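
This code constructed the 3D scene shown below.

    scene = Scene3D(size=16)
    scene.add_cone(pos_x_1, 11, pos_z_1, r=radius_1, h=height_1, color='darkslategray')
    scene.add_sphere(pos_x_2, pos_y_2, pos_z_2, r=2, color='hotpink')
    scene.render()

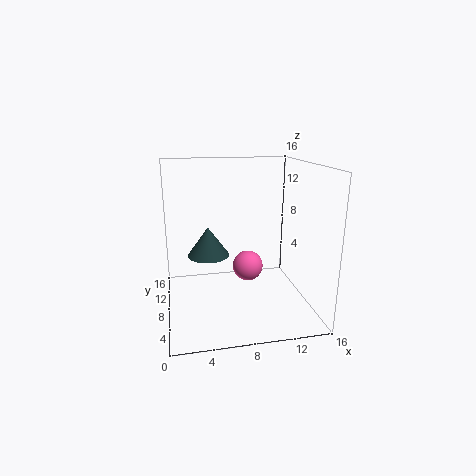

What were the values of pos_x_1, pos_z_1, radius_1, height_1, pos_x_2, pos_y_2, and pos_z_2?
pos_x_1 = 5; pos_z_1 = 5; radius_1 = 2.5; height_1 = 3.5; pos_x_2 = 10.5; pos_y_2 = 13.5; pos_z_2 = 2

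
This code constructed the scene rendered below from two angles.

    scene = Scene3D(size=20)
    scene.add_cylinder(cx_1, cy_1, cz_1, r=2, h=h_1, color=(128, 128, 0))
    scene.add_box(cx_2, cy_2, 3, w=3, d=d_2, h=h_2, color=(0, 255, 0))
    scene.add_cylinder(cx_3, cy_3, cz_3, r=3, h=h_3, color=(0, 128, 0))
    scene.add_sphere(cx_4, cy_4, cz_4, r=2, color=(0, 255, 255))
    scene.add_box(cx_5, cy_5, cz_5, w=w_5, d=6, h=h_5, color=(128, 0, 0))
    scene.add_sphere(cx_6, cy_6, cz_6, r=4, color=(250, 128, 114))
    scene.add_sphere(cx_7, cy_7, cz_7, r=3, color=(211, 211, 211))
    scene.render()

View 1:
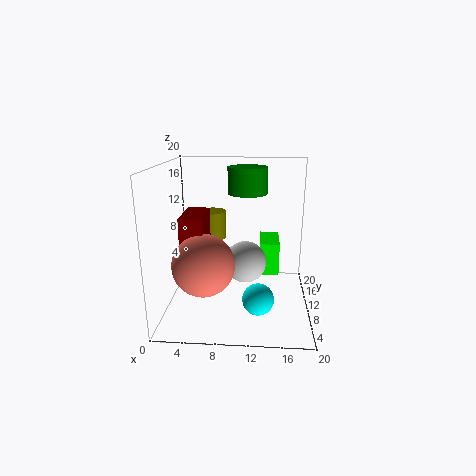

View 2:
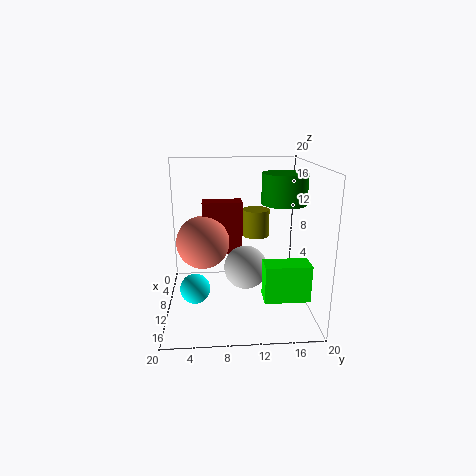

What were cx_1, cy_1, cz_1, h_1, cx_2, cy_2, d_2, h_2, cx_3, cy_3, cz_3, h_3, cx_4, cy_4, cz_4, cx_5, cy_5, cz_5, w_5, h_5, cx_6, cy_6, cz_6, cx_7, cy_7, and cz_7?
cx_1 = 6, cy_1 = 13, cz_1 = 9, h_1 = 4, cx_2 = 13, cy_2 = 13, d_2 = 6, h_2 = 5, cx_3 = 11, cy_3 = 16, cz_3 = 15, h_3 = 4, cx_4 = 13, cy_4 = 4, cz_4 = 4, cx_5 = 3, cy_5 = 5, cz_5 = 6, w_5 = 3, h_5 = 8, cx_6 = 6, cy_6 = 5, cz_6 = 8, cx_7 = 11, cy_7 = 11, cz_7 = 6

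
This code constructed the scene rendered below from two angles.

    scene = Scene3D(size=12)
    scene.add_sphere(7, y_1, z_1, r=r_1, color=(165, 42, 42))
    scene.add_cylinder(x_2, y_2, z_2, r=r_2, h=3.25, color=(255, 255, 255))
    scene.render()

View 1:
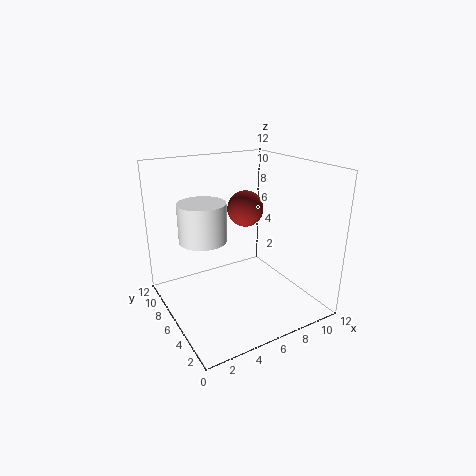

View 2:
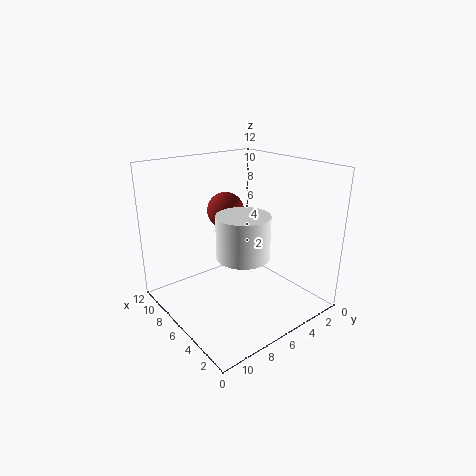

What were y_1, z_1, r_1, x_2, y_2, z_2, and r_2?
y_1 = 6.5, z_1 = 8.25, r_1 = 1.5, x_2 = 3.5, y_2 = 7.5, z_2 = 5.75, r_2 = 2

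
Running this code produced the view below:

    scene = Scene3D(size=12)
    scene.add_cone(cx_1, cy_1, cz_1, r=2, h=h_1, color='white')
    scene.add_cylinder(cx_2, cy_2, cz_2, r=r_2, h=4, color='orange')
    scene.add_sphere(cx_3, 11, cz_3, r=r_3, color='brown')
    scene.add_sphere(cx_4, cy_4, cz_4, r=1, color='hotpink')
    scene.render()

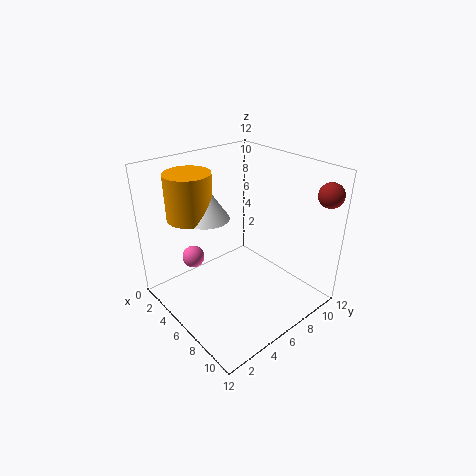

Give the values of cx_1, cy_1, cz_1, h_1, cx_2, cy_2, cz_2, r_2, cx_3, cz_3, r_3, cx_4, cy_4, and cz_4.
cx_1 = 3, cy_1 = 5, cz_1 = 7, h_1 = 3, cx_2 = 2, cy_2 = 4, cz_2 = 7, r_2 = 2, cx_3 = 11, cz_3 = 10, r_3 = 1, cx_4 = 2, cy_4 = 4, cz_4 = 3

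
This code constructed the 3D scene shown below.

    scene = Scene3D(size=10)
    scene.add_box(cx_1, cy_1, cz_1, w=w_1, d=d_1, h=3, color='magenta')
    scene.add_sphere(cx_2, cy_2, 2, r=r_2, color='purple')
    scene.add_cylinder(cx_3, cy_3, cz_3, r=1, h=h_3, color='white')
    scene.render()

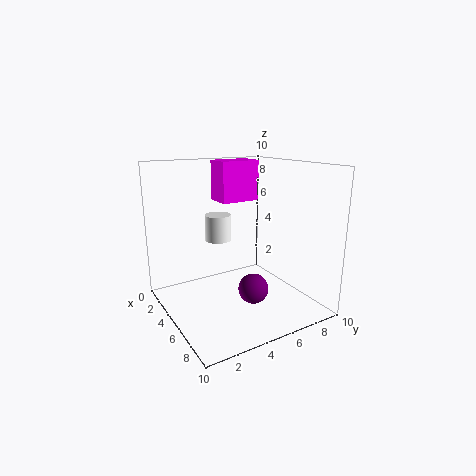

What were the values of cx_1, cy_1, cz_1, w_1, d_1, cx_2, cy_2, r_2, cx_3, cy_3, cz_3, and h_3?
cx_1 = 1
cy_1 = 5
cz_1 = 7
w_1 = 2
d_1 = 3
cx_2 = 7
cy_2 = 5
r_2 = 1
cx_3 = 2
cy_3 = 5
cz_3 = 4
h_3 = 2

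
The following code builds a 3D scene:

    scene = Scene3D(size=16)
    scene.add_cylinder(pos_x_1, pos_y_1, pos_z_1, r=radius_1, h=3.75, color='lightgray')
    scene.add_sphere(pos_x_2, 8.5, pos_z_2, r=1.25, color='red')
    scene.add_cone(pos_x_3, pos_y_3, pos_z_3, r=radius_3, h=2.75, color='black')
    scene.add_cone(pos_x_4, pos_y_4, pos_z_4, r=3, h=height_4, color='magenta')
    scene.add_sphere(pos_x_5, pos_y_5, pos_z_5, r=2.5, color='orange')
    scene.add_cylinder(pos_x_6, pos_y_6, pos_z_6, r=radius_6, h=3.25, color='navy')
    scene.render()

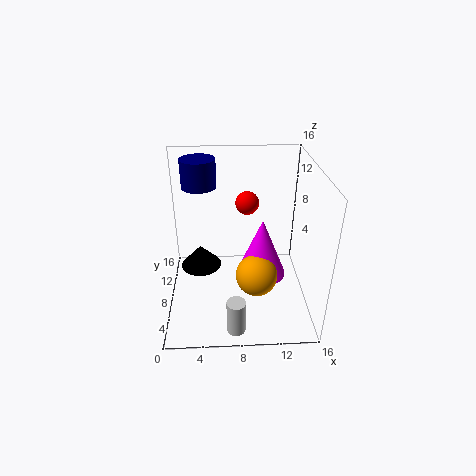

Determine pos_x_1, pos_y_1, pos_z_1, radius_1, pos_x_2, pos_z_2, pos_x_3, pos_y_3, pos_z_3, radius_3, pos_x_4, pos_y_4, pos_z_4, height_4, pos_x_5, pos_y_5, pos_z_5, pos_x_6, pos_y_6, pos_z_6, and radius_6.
pos_x_1 = 7.5; pos_y_1 = 2; pos_z_1 = 0.25; radius_1 = 1; pos_x_2 = 9; pos_z_2 = 12; pos_x_3 = 3.5; pos_y_3 = 11.25; pos_z_3 = 2.25; radius_3 = 2.5; pos_x_4 = 11; pos_y_4 = 10; pos_z_4 = 1.75; height_4 = 7.25; pos_x_5 = 10.25; pos_y_5 = 8.25; pos_z_5 = 2.5; pos_x_6 = 3.75; pos_y_6 = 12; pos_z_6 = 12.5; radius_6 = 2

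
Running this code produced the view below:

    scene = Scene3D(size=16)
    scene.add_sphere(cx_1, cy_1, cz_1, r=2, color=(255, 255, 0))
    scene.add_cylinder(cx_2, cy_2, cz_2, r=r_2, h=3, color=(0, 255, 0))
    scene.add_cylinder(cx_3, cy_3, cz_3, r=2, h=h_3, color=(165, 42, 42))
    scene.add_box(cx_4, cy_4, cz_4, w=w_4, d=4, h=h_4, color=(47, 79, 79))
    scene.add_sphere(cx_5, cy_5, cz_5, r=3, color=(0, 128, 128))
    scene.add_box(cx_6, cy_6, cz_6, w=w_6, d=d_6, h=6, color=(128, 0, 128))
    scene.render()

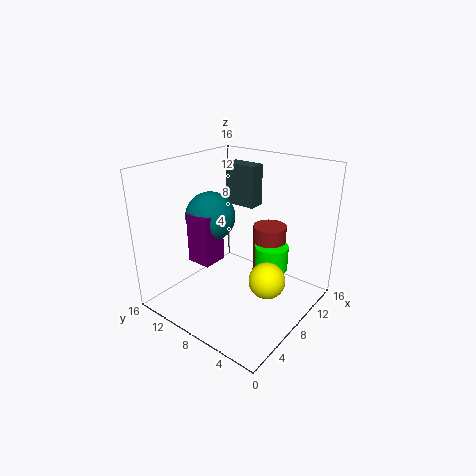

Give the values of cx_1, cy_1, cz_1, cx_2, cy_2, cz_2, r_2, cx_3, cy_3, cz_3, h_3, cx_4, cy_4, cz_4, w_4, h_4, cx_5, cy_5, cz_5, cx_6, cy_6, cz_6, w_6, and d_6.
cx_1 = 8, cy_1 = 4, cz_1 = 4, cx_2 = 12, cy_2 = 6, cz_2 = 3, r_2 = 2, cx_3 = 13, cy_3 = 7, cz_3 = 2, h_3 = 6, cx_4 = 12, cy_4 = 9, cz_4 = 10, w_4 = 2, h_4 = 5, cx_5 = 9, cy_5 = 13, cz_5 = 9, cx_6 = 6, cy_6 = 11, cz_6 = 4, w_6 = 3, d_6 = 3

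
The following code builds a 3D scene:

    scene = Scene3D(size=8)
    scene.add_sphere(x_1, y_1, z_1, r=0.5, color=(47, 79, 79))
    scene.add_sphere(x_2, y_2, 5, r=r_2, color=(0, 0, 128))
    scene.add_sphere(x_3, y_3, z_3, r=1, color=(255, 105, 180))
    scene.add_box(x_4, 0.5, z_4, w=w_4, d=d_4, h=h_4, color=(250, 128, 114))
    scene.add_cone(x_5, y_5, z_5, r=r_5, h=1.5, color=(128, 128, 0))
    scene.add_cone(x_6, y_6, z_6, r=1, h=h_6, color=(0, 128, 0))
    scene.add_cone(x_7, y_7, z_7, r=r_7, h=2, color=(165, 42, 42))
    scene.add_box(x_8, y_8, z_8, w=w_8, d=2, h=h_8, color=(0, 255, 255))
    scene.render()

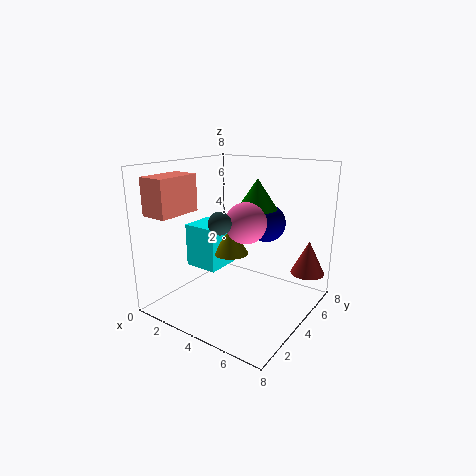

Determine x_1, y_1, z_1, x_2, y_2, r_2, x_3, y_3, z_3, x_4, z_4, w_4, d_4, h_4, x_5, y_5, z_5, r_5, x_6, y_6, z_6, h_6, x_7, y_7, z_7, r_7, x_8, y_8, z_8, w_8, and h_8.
x_1 = 5.5, y_1 = 0.5, z_1 = 6, x_2 = 5.5, y_2 = 4.5, r_2 = 1, x_3 = 5.5, y_3 = 2.5, z_3 = 5.5, x_4 = 0.5, z_4 = 5.5, w_4 = 1.5, d_4 = 2.5, h_4 = 2, x_5 = 3.5, y_5 = 4, z_5 = 3, r_5 = 1, x_6 = 5.5, y_6 = 3.5, z_6 = 6, h_6 = 1.5, x_7 = 7, y_7 = 7, z_7 = 1.5, r_7 = 1, x_8 = 1, y_8 = 3, z_8 = 2, w_8 = 2, h_8 = 2.5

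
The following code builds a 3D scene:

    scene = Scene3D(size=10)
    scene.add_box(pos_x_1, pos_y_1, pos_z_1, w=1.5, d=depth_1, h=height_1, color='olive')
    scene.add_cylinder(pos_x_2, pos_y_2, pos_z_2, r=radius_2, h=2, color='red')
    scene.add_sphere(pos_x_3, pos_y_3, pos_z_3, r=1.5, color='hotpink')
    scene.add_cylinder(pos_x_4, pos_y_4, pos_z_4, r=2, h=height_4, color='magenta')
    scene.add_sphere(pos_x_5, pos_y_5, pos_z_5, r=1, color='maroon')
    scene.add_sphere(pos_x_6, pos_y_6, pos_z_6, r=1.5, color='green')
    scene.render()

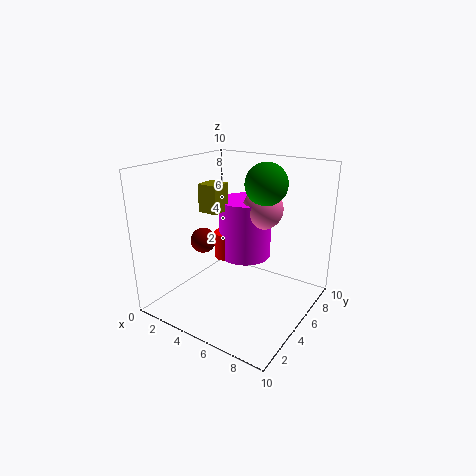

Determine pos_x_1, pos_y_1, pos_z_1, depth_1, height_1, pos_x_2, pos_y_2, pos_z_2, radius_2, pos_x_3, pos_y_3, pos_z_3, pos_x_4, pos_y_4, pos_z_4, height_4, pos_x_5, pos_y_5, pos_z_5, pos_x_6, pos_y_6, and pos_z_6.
pos_x_1 = 2; pos_y_1 = 4.5; pos_z_1 = 6.5; depth_1 = 1.5; height_1 = 2; pos_x_2 = 3; pos_y_2 = 6.5; pos_z_2 = 2.5; radius_2 = 1; pos_x_3 = 5.5; pos_y_3 = 7.5; pos_z_3 = 6.5; pos_x_4 = 4; pos_y_4 = 7.5; pos_z_4 = 2.5; height_4 = 4.5; pos_x_5 = 1; pos_y_5 = 6; pos_z_5 = 3.5; pos_x_6 = 6; pos_y_6 = 7; pos_z_6 = 8.5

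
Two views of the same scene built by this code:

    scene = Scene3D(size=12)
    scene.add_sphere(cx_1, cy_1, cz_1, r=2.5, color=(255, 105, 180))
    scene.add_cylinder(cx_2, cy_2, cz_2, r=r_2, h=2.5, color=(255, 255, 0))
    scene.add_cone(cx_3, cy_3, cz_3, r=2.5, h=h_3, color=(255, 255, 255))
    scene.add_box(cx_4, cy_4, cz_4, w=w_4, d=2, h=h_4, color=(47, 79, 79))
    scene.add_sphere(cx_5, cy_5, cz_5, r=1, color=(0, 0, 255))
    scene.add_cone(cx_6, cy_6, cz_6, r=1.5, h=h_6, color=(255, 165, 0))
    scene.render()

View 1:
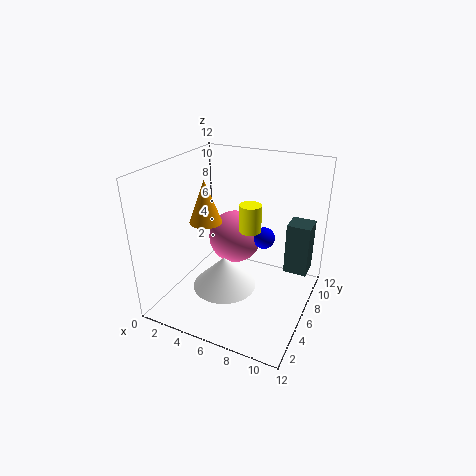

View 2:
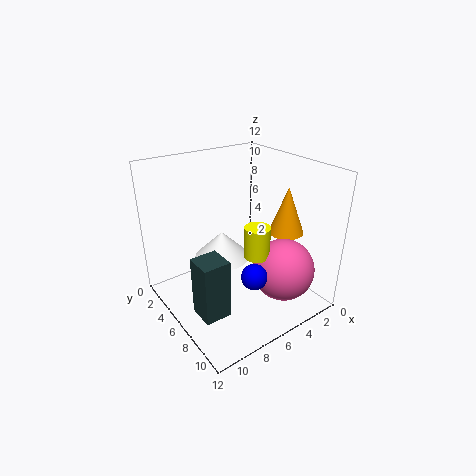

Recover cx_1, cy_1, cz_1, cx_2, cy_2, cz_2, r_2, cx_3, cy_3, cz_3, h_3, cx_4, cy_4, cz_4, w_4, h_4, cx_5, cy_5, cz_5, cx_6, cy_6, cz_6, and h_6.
cx_1 = 4; cy_1 = 9.5; cz_1 = 4; cx_2 = 6; cy_2 = 8.5; cz_2 = 5.5; r_2 = 1; cx_3 = 6; cy_3 = 3.5; cz_3 = 3; h_3 = 2.5; cx_4 = 9.5; cy_4 = 8; cz_4 = 2.5; w_4 = 2; h_4 = 4.5; cx_5 = 7; cy_5 = 9.5; cz_5 = 4.5; cx_6 = 2; cy_6 = 7.5; cz_6 = 6; h_6 = 4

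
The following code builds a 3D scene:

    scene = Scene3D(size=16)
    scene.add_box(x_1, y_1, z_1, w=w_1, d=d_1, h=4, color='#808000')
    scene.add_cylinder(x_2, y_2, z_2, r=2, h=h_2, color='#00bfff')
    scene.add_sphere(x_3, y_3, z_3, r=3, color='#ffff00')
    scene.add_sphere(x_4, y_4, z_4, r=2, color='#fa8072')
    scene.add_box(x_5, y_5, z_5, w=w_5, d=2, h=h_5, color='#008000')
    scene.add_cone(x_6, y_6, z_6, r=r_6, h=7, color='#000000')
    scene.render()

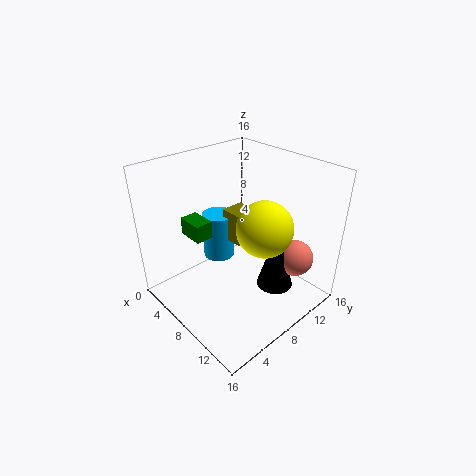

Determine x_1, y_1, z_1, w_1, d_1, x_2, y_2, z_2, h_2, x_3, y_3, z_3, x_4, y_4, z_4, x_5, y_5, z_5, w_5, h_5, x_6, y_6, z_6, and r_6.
x_1 = 3
y_1 = 10
z_1 = 5
w_1 = 3
d_1 = 3
x_2 = 2
y_2 = 10
z_2 = 2
h_2 = 6
x_3 = 11
y_3 = 9
z_3 = 10
x_4 = 13
y_4 = 12
z_4 = 6
x_5 = 3
y_5 = 4
z_5 = 8
w_5 = 3
h_5 = 2
x_6 = 12
y_6 = 10
z_6 = 3
r_6 = 2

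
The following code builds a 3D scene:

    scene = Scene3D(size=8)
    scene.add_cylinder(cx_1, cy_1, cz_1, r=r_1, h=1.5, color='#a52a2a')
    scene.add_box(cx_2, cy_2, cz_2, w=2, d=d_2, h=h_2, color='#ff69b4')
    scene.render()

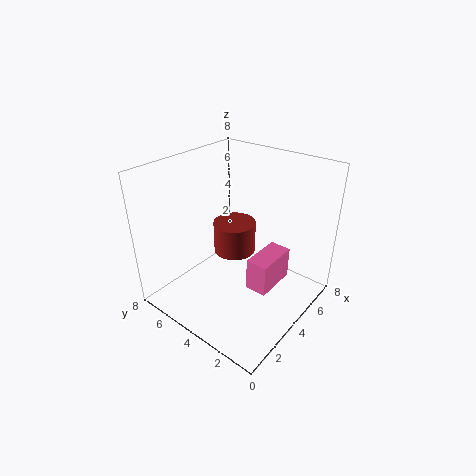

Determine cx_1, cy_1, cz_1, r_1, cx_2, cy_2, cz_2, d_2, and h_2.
cx_1 = 2.5; cy_1 = 3; cz_1 = 4.5; r_1 = 1; cx_2 = 1.5; cy_2 = 0.5; cz_2 = 3.5; d_2 = 1; h_2 = 1.5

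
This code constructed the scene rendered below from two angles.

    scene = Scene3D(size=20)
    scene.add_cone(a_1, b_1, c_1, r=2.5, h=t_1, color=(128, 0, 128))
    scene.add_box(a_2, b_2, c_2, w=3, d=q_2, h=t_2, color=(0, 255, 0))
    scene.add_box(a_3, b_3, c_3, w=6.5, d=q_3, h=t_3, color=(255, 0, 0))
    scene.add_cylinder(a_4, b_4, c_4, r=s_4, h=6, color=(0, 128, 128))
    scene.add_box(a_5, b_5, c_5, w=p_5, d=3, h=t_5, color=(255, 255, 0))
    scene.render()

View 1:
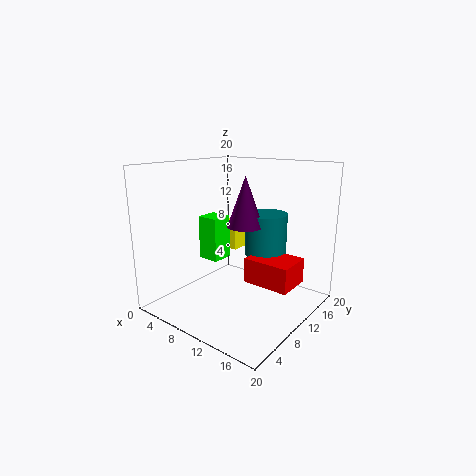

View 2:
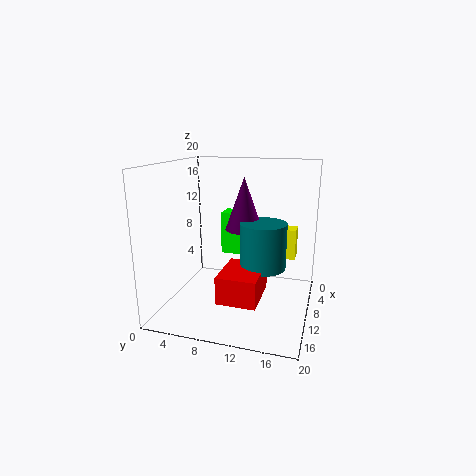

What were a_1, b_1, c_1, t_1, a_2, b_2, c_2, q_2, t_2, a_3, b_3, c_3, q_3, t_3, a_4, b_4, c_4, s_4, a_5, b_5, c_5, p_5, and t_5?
a_1 = 10.5, b_1 = 11, c_1 = 11.5, t_1 = 7, a_2 = 5.5, b_2 = 7, c_2 = 7, q_2 = 3, t_2 = 6, a_3 = 11.5, b_3 = 9.5, c_3 = 4, q_3 = 5, t_3 = 3.5, a_4 = 12, b_4 = 14, c_4 = 7, s_4 = 3, a_5 = 3.5, b_5 = 14.5, c_5 = 6, p_5 = 2.5, t_5 = 4.5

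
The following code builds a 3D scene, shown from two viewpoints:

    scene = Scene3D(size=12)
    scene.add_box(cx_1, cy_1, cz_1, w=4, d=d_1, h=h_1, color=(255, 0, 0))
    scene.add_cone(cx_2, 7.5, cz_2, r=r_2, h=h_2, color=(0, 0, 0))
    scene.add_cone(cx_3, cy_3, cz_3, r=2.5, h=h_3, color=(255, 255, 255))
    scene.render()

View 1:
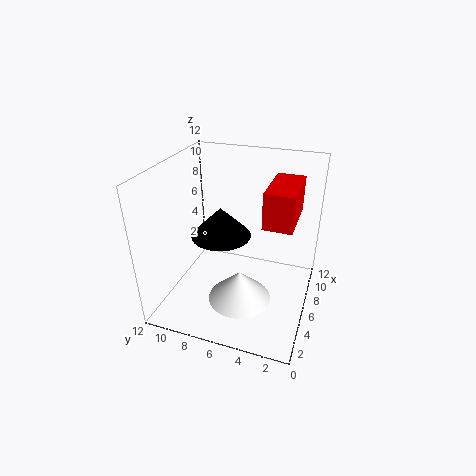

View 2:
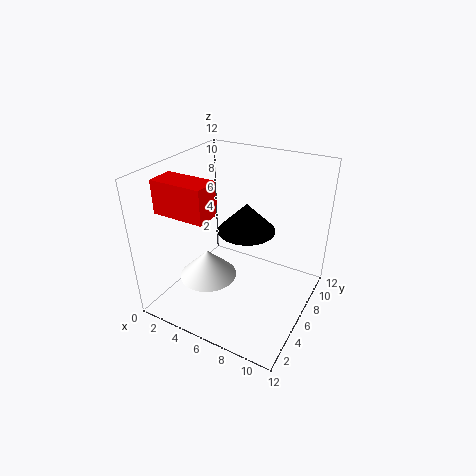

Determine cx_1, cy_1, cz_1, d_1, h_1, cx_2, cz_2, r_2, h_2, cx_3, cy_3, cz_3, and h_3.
cx_1 = 2; cy_1 = 1; cz_1 = 9.5; d_1 = 2; h_1 = 2.5; cx_2 = 6; cz_2 = 6; r_2 = 2.5; h_2 = 2.5; cx_3 = 3.5; cy_3 = 5; cz_3 = 2; h_3 = 2.5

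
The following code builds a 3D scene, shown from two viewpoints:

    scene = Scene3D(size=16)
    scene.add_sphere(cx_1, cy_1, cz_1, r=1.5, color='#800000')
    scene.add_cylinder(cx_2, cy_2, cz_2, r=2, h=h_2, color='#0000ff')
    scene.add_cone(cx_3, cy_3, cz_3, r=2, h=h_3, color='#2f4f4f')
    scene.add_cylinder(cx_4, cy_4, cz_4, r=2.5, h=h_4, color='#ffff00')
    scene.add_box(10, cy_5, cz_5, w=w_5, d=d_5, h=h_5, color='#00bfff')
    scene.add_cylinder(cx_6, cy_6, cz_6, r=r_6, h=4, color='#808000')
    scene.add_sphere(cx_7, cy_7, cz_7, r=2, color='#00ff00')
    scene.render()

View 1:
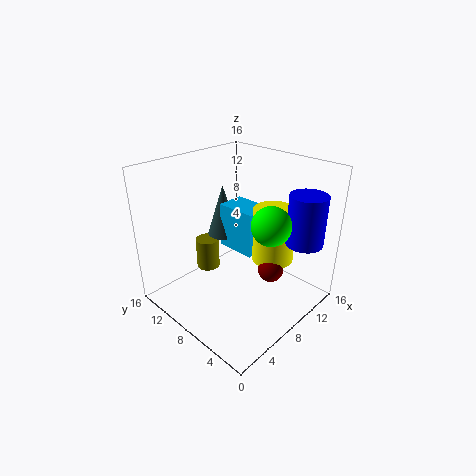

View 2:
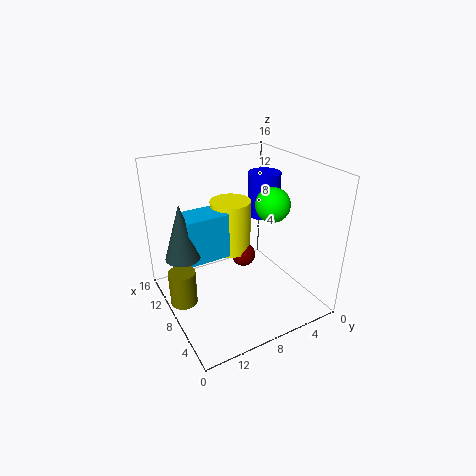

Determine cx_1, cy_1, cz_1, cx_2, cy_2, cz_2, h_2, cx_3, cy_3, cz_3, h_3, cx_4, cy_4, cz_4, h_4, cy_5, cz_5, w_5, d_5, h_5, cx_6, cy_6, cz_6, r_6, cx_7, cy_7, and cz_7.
cx_1 = 11; cy_1 = 5.5; cz_1 = 3.5; cx_2 = 12; cy_2 = 2; cz_2 = 8; h_2 = 5.5; cx_3 = 11; cy_3 = 13.5; cz_3 = 5.5; h_3 = 6.5; cx_4 = 12.5; cy_4 = 6.5; cz_4 = 4; h_4 = 6.5; cy_5 = 8; cz_5 = 4.5; w_5 = 3.5; d_5 = 5; h_5 = 5.5; cx_6 = 9; cy_6 = 14.5; cz_6 = 1; r_6 = 1.5; cx_7 = 8; cy_7 = 3.5; cz_7 = 11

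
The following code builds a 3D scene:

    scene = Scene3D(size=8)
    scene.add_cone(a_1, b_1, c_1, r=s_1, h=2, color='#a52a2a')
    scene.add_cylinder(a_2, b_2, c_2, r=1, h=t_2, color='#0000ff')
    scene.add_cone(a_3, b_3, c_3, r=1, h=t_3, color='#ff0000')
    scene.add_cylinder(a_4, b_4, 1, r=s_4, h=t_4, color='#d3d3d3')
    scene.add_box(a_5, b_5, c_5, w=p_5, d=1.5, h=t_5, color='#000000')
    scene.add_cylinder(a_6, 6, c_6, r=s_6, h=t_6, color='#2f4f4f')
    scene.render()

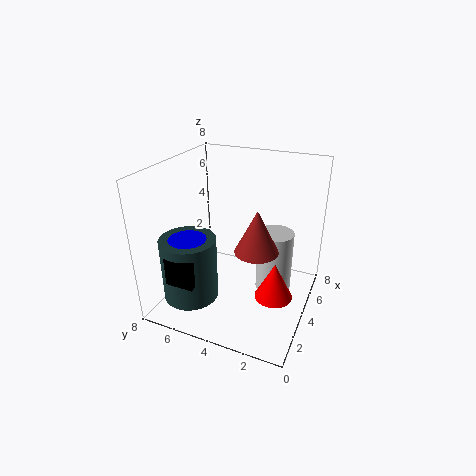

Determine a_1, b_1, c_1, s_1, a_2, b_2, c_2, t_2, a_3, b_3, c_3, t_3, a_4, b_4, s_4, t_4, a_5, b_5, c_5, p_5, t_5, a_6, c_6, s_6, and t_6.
a_1 = 1.5
b_1 = 2
c_1 = 5
s_1 = 1
a_2 = 2
b_2 = 6
c_2 = 3
t_2 = 1.5
a_3 = 3
b_3 = 1.5
c_3 = 1.5
t_3 = 2
a_4 = 4.5
b_4 = 2
s_4 = 1
t_4 = 3.5
a_5 = 0.5
b_5 = 5
c_5 = 2.5
p_5 = 1
t_5 = 1.5
a_6 = 2
c_6 = 1
s_6 = 1.5
t_6 = 3.5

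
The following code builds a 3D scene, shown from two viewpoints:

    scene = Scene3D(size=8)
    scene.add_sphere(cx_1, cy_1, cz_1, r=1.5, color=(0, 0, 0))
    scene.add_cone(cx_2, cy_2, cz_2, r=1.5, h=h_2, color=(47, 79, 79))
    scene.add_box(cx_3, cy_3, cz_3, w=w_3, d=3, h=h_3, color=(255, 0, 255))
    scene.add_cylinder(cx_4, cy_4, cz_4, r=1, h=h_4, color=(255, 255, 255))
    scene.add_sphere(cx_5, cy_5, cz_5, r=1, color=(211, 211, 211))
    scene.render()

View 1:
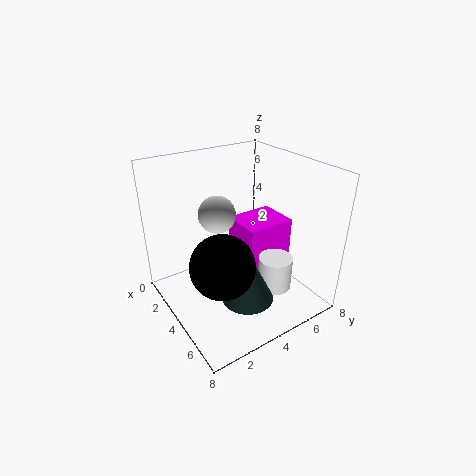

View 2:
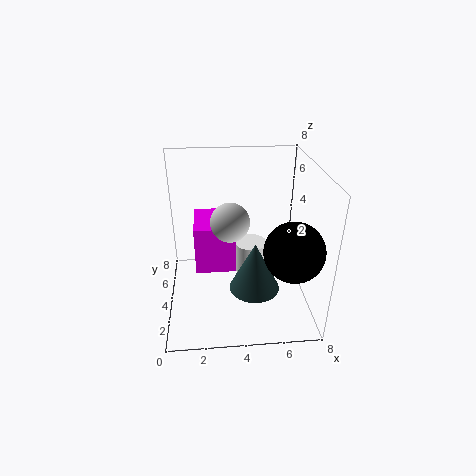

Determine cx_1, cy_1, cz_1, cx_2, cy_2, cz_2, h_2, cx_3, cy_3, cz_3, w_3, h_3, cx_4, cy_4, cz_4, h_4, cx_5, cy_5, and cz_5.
cx_1 = 6.5, cy_1 = 1.5, cz_1 = 4.5, cx_2 = 5, cy_2 = 4, cz_2 = 0.5, h_2 = 3, cx_3 = 1.5, cy_3 = 5, cz_3 = 1, w_3 = 2.5, h_3 = 3, cx_4 = 5, cy_4 = 6, cz_4 = 0.5, h_4 = 2, cx_5 = 3.5, cy_5 = 3, cz_5 = 5.5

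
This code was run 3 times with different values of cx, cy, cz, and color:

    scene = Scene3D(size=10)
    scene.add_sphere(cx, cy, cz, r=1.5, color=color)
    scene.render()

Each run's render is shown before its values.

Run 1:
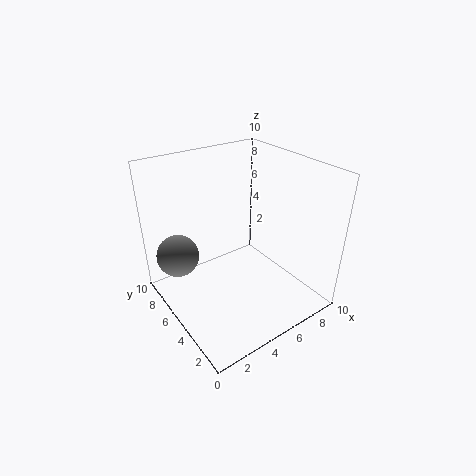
cx = 1.5; cy = 7.5; cz = 3.5; color = 'gray'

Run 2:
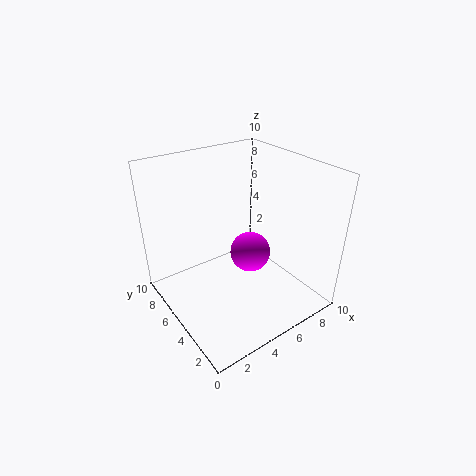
cx = 6.5; cy = 5.5; cz = 3; color = 'magenta'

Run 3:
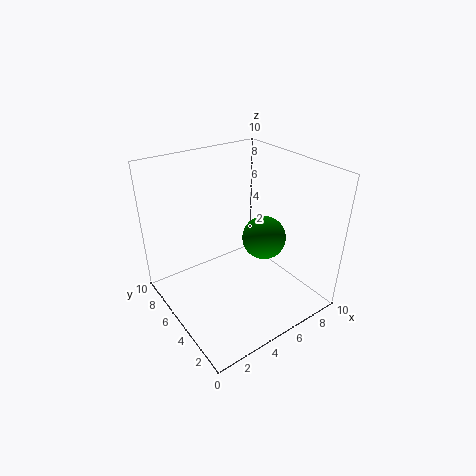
cx = 6.5; cy = 4; cz = 5; color = 'green'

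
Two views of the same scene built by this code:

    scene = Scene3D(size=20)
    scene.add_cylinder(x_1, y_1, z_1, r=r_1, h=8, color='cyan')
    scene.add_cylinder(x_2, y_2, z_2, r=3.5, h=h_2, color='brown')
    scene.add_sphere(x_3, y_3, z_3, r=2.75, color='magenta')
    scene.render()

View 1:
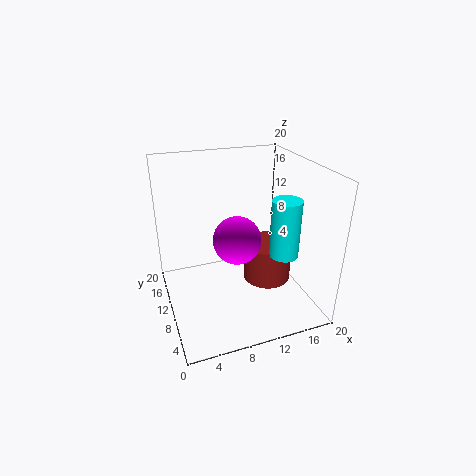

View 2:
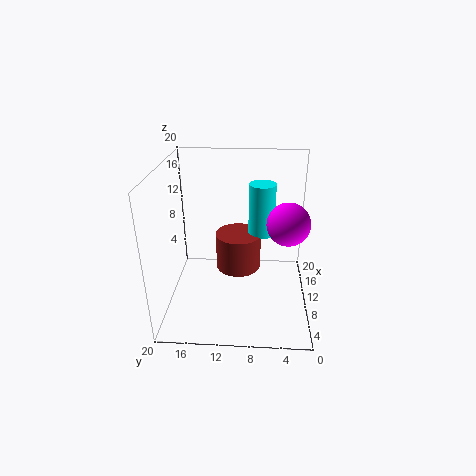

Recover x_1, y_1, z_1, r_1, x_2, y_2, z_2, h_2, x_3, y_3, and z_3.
x_1 = 15.5; y_1 = 6.75; z_1 = 8; r_1 = 2; x_2 = 14.75; y_2 = 10.25; z_2 = 2.5; h_2 = 5.75; x_3 = 7.5; y_3 = 3.5; z_3 = 13.5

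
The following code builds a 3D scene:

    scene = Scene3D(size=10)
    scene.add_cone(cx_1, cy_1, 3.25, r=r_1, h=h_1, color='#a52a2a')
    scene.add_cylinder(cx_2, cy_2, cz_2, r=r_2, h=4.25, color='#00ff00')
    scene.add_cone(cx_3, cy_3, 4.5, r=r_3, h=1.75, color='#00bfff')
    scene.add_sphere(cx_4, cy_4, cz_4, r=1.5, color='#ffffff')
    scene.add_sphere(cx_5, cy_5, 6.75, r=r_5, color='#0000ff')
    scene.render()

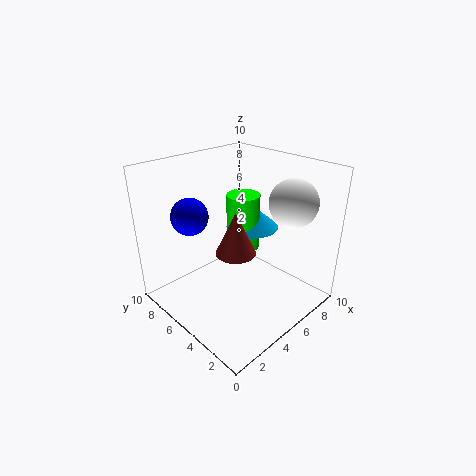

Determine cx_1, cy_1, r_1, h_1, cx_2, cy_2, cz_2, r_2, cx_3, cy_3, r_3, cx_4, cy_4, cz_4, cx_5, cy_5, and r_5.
cx_1 = 5.5; cy_1 = 5.75; r_1 = 1.5; h_1 = 3.25; cx_2 = 7; cy_2 = 6.5; cz_2 = 3; r_2 = 1.25; cx_3 = 7.75; cy_3 = 6.25; r_3 = 2; cx_4 = 6.25; cy_4 = 1.5; cz_4 = 8.25; cx_5 = 2.5; cy_5 = 7; r_5 = 1.25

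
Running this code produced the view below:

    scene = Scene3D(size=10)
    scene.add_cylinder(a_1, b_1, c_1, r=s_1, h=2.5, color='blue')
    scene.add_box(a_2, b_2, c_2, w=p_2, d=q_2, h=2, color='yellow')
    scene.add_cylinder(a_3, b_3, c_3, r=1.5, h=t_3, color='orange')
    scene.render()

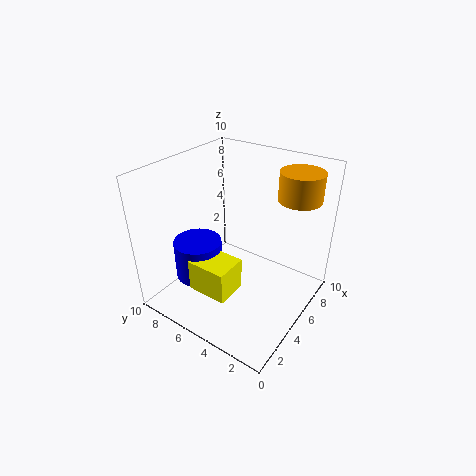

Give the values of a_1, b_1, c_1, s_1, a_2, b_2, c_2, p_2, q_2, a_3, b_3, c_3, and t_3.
a_1 = 2
b_1 = 6
c_1 = 3.5
s_1 = 1.5
a_2 = 0.5
b_2 = 3
c_2 = 3.5
p_2 = 2
q_2 = 2.5
a_3 = 8
b_3 = 2
c_3 = 7.5
t_3 = 2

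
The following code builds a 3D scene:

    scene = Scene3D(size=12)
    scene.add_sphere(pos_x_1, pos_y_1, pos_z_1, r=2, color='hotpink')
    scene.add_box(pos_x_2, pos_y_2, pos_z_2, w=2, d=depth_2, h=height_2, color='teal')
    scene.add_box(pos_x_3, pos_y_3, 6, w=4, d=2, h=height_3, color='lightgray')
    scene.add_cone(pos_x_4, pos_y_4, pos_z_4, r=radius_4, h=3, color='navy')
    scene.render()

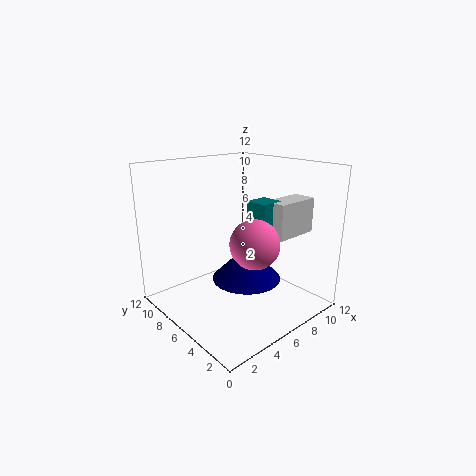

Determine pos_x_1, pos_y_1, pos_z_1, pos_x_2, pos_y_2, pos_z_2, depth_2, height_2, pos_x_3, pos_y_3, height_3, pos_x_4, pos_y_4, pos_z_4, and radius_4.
pos_x_1 = 6; pos_y_1 = 4; pos_z_1 = 6; pos_x_2 = 7; pos_y_2 = 4; pos_z_2 = 7; depth_2 = 2; height_2 = 2; pos_x_3 = 8; pos_y_3 = 3; height_3 = 3; pos_x_4 = 7; pos_y_4 = 6; pos_z_4 = 2; radius_4 = 3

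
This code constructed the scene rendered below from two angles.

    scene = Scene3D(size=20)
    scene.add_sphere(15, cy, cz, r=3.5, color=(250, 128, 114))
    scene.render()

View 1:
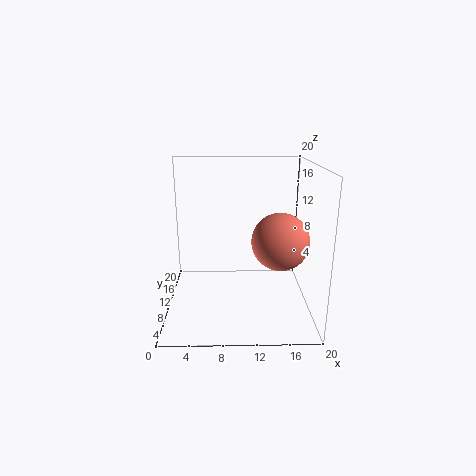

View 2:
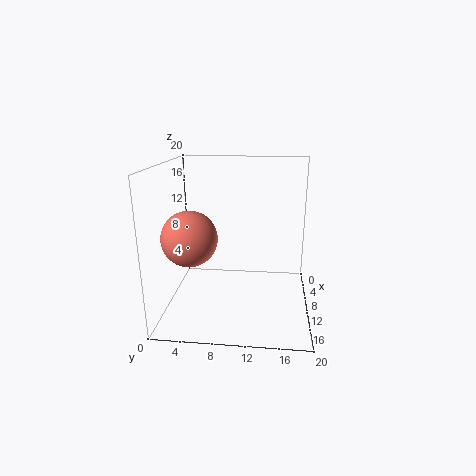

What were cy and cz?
cy = 4.5, cz = 11.5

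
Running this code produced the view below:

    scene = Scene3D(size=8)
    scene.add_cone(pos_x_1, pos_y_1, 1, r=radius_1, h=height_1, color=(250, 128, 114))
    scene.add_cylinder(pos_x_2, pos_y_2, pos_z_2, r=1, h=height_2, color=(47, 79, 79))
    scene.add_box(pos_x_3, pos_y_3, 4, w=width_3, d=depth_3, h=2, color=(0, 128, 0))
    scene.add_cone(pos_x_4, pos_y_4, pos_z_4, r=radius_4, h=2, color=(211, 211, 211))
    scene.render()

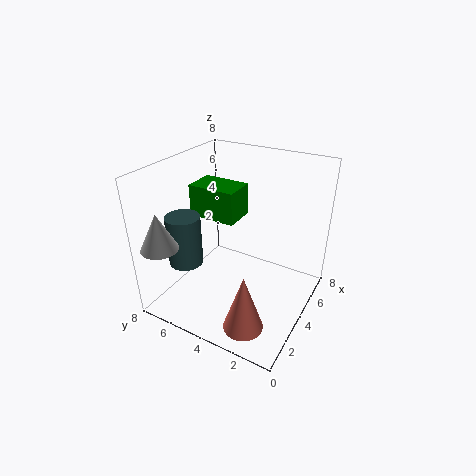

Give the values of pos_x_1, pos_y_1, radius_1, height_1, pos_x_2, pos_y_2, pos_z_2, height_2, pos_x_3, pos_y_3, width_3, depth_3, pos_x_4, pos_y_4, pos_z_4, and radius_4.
pos_x_1 = 1; pos_y_1 = 2; radius_1 = 1; height_1 = 3; pos_x_2 = 3; pos_y_2 = 7; pos_z_2 = 2; height_2 = 3; pos_x_3 = 5; pos_y_3 = 5; width_3 = 2; depth_3 = 3; pos_x_4 = 1; pos_y_4 = 7; pos_z_4 = 4; radius_4 = 1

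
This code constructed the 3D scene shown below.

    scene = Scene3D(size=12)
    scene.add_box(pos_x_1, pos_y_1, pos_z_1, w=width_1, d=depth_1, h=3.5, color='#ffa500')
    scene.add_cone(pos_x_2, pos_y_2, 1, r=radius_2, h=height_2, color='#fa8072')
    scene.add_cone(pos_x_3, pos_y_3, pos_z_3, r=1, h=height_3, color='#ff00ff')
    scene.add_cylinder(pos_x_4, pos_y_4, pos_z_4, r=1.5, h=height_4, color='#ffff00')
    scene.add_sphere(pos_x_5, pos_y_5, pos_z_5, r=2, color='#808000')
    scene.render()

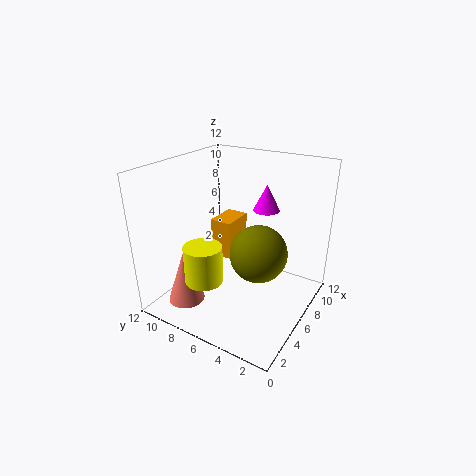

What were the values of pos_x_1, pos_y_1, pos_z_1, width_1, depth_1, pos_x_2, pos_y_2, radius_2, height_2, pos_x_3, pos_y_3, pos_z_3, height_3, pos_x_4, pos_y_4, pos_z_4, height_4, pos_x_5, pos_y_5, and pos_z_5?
pos_x_1 = 7; pos_y_1 = 7.5; pos_z_1 = 3; width_1 = 3; depth_1 = 2; pos_x_2 = 2.5; pos_y_2 = 9; radius_2 = 1.5; height_2 = 4.5; pos_x_3 = 6; pos_y_3 = 3.5; pos_z_3 = 9; height_3 = 2; pos_x_4 = 2.5; pos_y_4 = 7; pos_z_4 = 3.5; height_4 = 3; pos_x_5 = 3; pos_y_5 = 2.5; pos_z_5 = 7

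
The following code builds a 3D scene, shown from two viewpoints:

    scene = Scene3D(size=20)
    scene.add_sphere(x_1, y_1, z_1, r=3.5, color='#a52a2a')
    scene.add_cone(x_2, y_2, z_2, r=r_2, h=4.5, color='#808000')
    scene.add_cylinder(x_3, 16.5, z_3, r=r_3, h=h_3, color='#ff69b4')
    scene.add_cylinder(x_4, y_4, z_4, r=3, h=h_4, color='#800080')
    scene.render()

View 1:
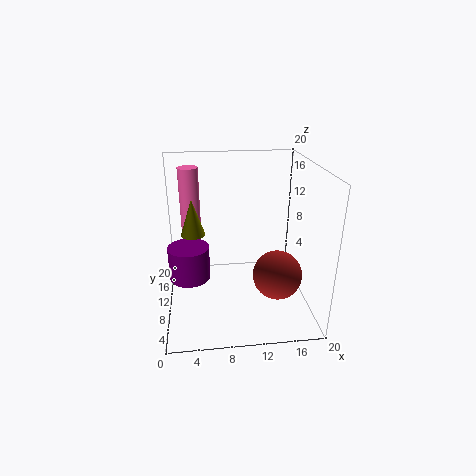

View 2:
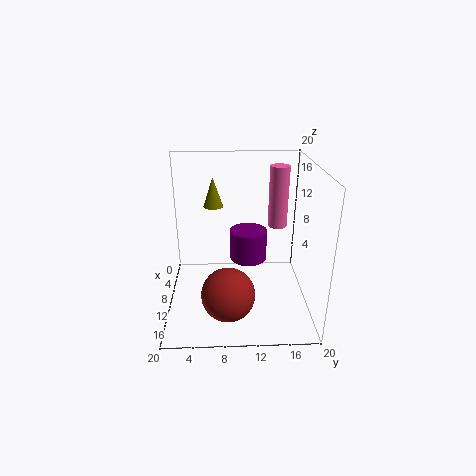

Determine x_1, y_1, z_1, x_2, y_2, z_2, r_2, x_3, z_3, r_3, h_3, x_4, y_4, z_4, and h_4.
x_1 = 15.5, y_1 = 8.5, z_1 = 4.5, x_2 = 4, y_2 = 6.5, z_2 = 12.5, r_2 = 1.5, x_3 = 3.5, z_3 = 9, r_3 = 1.5, h_3 = 9.5, x_4 = 3, y_4 = 12, z_4 = 3, h_4 = 5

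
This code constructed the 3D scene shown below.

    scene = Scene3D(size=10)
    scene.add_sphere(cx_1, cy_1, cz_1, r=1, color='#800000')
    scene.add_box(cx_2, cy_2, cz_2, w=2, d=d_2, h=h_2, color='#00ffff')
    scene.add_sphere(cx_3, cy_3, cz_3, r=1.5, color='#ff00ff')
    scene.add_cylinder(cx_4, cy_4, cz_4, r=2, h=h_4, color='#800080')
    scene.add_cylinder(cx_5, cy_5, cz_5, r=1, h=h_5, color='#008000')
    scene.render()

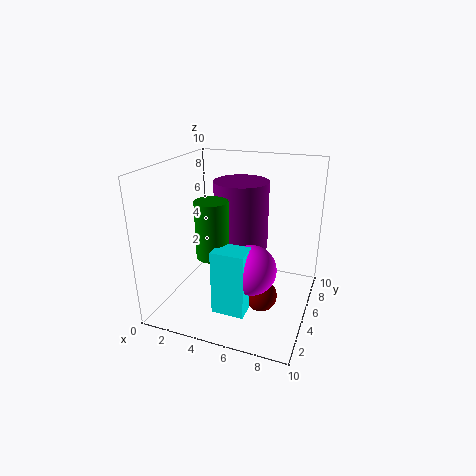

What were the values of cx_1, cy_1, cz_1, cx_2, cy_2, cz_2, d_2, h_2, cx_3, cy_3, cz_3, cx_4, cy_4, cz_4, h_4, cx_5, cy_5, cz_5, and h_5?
cx_1 = 7.5
cy_1 = 2.5
cz_1 = 2.5
cx_2 = 5
cy_2 = 0.5
cz_2 = 2
d_2 = 1.5
h_2 = 4
cx_3 = 7
cy_3 = 2
cz_3 = 4.5
cx_4 = 4.5
cy_4 = 7
cz_4 = 3.5
h_4 = 5
cx_5 = 4.5
cy_5 = 2
cz_5 = 5
h_5 = 3.5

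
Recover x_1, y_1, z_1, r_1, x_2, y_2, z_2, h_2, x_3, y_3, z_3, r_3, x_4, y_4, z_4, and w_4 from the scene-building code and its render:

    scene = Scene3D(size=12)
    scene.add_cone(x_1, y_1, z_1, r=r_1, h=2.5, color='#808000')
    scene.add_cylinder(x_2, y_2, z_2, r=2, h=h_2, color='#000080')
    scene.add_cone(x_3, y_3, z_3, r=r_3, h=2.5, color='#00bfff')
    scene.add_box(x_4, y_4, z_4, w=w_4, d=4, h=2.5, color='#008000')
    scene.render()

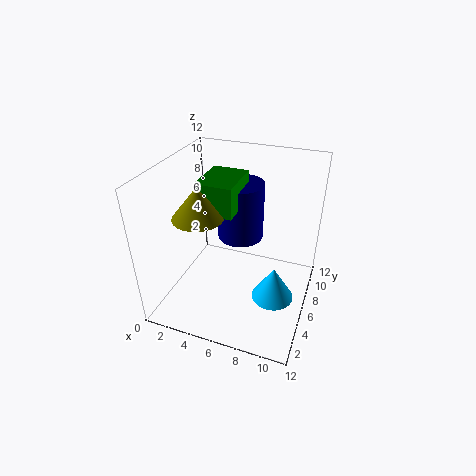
x_1 = 3.5, y_1 = 4, z_1 = 8.5, r_1 = 2, x_2 = 5.5, y_2 = 8, z_2 = 5, h_2 = 5, x_3 = 10, y_3 = 2.5, z_3 = 4, r_3 = 1.5, x_4 = 3, y_4 = 4.5, z_4 = 8.5, w_4 = 3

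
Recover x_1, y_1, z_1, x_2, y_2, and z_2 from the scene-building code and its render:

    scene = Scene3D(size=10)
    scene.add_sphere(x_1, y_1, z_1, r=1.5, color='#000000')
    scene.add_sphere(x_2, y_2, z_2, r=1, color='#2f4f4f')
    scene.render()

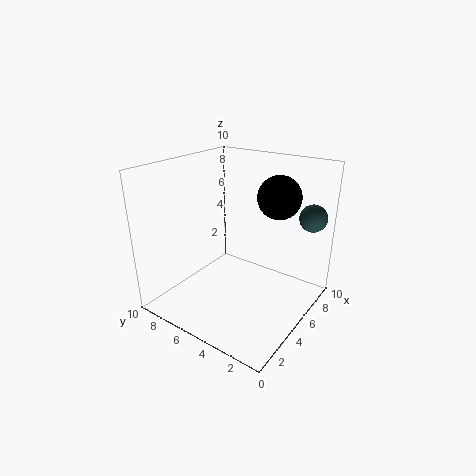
x_1 = 7
y_1 = 3
z_1 = 7.75
x_2 = 9
y_2 = 1.25
z_2 = 6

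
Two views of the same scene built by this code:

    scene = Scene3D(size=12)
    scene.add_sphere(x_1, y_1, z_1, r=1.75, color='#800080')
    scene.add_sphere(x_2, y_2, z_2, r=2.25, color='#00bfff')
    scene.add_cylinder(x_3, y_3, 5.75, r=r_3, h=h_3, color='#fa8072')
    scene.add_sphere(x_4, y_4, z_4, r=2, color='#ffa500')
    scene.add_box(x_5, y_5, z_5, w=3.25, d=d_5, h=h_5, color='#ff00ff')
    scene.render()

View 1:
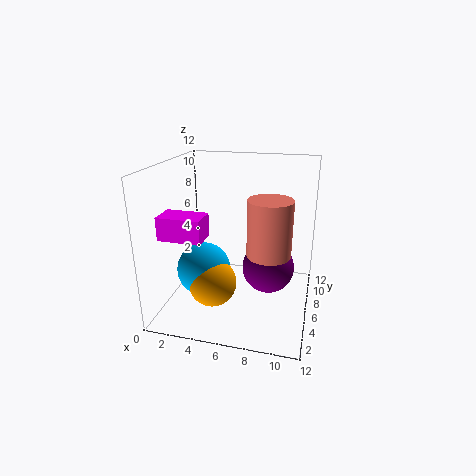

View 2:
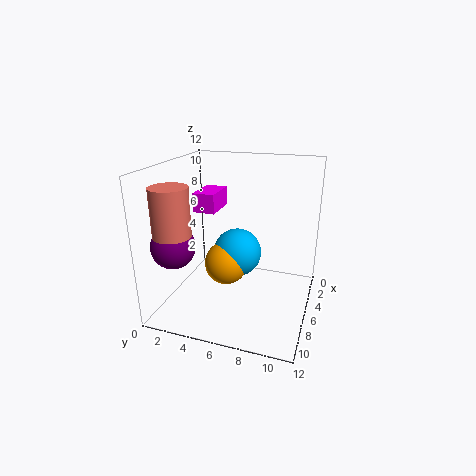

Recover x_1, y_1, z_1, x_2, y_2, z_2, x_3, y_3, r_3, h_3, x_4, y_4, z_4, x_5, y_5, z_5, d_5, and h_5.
x_1 = 9.25; y_1 = 1.75; z_1 = 6; x_2 = 3.25; y_2 = 5; z_2 = 3.25; x_3 = 9.25; y_3 = 1.75; r_3 = 1.5; h_3 = 5; x_4 = 4.25; y_4 = 4.25; z_4 = 2.5; x_5 = 1.25; y_5 = 1.25; z_5 = 7.25; d_5 = 2; h_5 = 1.75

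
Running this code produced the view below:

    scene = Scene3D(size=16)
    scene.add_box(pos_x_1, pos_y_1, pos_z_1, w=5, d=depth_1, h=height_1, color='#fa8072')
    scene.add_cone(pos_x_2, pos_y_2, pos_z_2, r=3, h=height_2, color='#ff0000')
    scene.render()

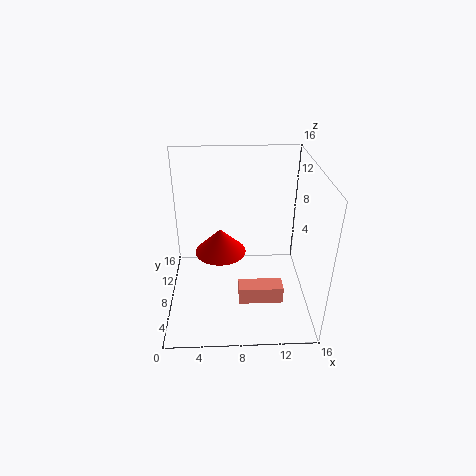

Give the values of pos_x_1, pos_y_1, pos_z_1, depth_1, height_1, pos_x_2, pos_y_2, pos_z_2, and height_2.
pos_x_1 = 8, pos_y_1 = 5, pos_z_1 = 1, depth_1 = 2, height_1 = 2, pos_x_2 = 6, pos_y_2 = 10, pos_z_2 = 5, height_2 = 3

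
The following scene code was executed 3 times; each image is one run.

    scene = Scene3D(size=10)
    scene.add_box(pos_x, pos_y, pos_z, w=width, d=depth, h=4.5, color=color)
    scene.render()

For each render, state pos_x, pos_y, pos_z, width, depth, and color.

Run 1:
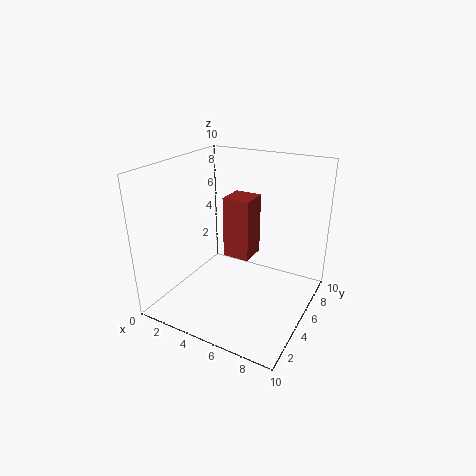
pos_x = 3.5; pos_y = 5.5; pos_z = 3; width = 2; depth = 2; color = 'brown'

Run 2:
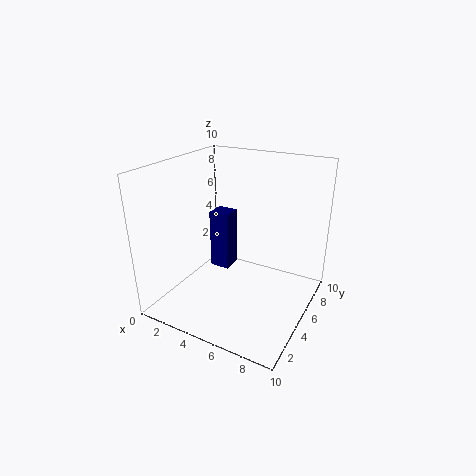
pos_x = 2; pos_y = 6; pos_z = 1.5; width = 1.5; depth = 1.5; color = 'navy'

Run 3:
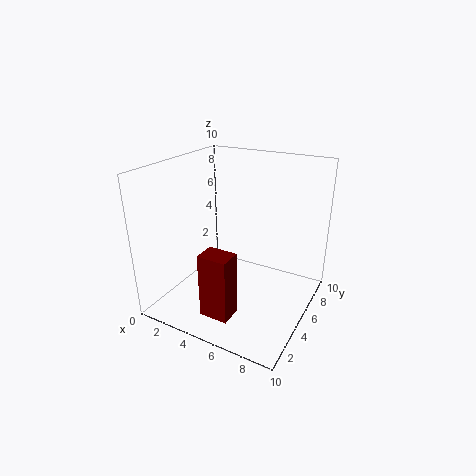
pos_x = 4; pos_y = 1.5; pos_z = 0.5; width = 2; depth = 1.5; color = 'maroon'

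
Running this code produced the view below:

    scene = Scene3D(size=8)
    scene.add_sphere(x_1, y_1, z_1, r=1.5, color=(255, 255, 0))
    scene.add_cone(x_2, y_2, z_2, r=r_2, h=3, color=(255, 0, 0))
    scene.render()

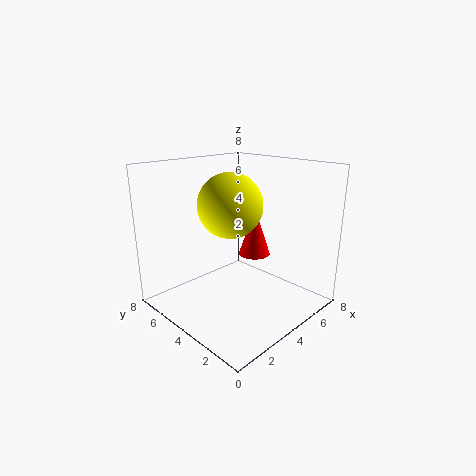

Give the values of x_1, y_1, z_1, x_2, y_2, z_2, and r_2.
x_1 = 2, y_1 = 2.5, z_1 = 6.5, x_2 = 6.5, y_2 = 5, z_2 = 2, r_2 = 1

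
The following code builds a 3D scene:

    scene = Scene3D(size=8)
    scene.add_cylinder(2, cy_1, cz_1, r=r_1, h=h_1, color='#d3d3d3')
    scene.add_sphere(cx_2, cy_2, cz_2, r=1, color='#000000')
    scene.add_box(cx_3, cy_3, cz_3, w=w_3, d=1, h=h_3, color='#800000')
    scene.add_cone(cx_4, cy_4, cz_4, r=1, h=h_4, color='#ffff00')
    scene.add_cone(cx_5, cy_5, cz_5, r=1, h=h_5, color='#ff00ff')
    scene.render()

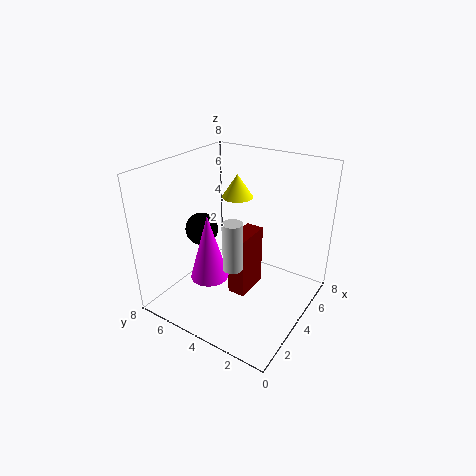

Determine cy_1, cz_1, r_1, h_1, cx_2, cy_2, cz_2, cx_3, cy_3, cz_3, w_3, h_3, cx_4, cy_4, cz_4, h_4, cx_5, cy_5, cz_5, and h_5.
cy_1 = 3; cz_1 = 3.5; r_1 = 0.5; h_1 = 2.5; cx_2 = 4.5; cy_2 = 7; cz_2 = 3.5; cx_3 = 3; cy_3 = 3; cz_3 = 1; w_3 = 2; h_3 = 3.5; cx_4 = 7; cy_4 = 6; cz_4 = 5; h_4 = 1.5; cx_5 = 2; cy_5 = 4.5; cz_5 = 2.5; h_5 = 3.5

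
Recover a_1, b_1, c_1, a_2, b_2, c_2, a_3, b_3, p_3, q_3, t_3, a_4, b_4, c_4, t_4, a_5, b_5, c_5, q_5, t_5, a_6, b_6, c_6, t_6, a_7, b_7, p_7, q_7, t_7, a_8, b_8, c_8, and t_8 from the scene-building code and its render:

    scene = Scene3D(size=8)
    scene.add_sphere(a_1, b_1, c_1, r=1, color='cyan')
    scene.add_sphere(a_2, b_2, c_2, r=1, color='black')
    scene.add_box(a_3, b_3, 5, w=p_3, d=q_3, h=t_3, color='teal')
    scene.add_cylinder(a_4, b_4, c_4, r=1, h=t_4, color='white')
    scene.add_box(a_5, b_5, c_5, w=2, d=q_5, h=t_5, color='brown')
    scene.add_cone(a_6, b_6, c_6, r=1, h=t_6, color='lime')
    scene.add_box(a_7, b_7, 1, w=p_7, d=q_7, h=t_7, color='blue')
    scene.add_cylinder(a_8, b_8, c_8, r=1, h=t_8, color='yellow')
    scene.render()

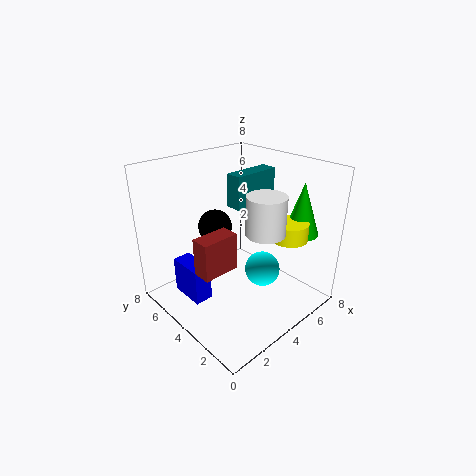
a_1 = 5
b_1 = 3
c_1 = 2
a_2 = 4
b_2 = 6
c_2 = 4
a_3 = 5
b_3 = 5
p_3 = 3
q_3 = 1
t_3 = 2
a_4 = 4
b_4 = 2
c_4 = 5
t_4 = 2
a_5 = 1
b_5 = 3
c_5 = 3
q_5 = 1
t_5 = 2
a_6 = 7
b_6 = 2
c_6 = 4
t_6 = 3
a_7 = 1
b_7 = 4
p_7 = 1
q_7 = 2
t_7 = 2
a_8 = 6
b_8 = 2
c_8 = 4
t_8 = 1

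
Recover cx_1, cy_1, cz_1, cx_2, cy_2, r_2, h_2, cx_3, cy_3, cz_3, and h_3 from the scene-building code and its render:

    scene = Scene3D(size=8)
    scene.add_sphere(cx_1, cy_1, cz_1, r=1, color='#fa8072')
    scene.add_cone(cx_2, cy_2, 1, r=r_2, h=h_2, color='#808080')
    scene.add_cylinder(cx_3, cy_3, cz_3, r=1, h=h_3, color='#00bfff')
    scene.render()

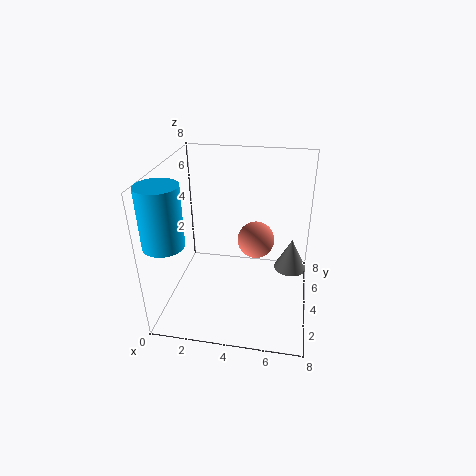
cx_1 = 5, cy_1 = 4, cz_1 = 4, cx_2 = 7, cy_2 = 6, r_2 = 1, h_2 = 2, cx_3 = 1, cy_3 = 1, cz_3 = 5, h_3 = 3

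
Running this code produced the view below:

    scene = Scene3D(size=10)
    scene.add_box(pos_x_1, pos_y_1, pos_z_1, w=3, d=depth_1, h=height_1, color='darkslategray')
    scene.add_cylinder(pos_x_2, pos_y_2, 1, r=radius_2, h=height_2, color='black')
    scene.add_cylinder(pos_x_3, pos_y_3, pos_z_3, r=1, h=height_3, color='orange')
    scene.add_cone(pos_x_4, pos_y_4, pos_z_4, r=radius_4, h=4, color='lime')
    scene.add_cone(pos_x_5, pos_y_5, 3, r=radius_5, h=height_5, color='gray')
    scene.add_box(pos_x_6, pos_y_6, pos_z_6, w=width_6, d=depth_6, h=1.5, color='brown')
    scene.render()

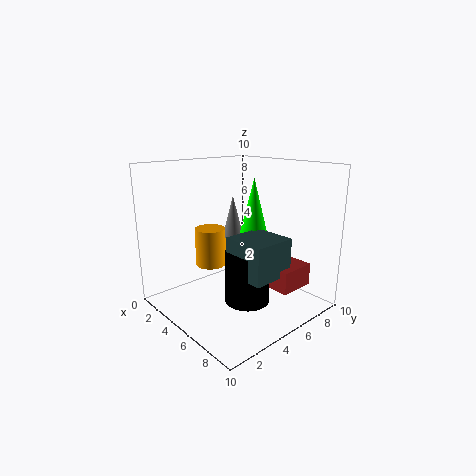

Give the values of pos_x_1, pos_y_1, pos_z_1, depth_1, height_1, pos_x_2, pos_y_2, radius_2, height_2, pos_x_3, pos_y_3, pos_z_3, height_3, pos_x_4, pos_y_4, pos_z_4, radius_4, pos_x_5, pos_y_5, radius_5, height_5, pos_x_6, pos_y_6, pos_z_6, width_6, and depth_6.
pos_x_1 = 5.5; pos_y_1 = 3.5; pos_z_1 = 3; depth_1 = 3; height_1 = 2.5; pos_x_2 = 6.5; pos_y_2 = 4.5; radius_2 = 1.5; height_2 = 3.5; pos_x_3 = 4.5; pos_y_3 = 3; pos_z_3 = 3.5; height_3 = 2.5; pos_x_4 = 5; pos_y_4 = 6.5; pos_z_4 = 5; radius_4 = 1; pos_x_5 = 1; pos_y_5 = 8; radius_5 = 1; height_5 = 4; pos_x_6 = 7; pos_y_6 = 5.5; pos_z_6 = 2; width_6 = 2; depth_6 = 2.5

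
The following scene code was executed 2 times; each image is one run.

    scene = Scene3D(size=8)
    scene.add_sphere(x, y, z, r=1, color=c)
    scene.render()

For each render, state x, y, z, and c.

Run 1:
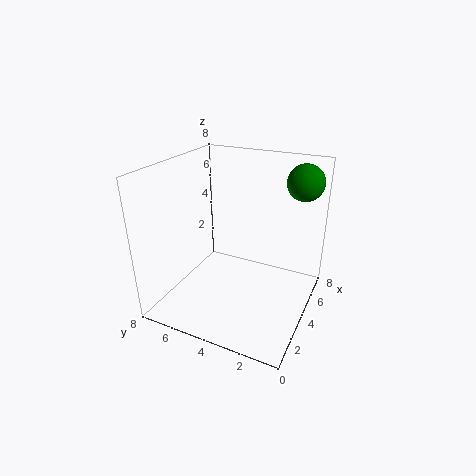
x = 6; y = 1; z = 7; c = 'green'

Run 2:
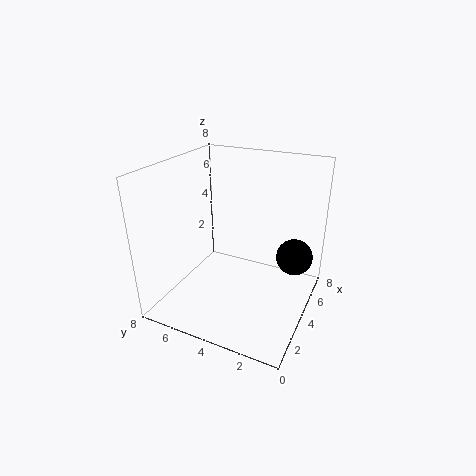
x = 5; y = 1; z = 3; c = 'black'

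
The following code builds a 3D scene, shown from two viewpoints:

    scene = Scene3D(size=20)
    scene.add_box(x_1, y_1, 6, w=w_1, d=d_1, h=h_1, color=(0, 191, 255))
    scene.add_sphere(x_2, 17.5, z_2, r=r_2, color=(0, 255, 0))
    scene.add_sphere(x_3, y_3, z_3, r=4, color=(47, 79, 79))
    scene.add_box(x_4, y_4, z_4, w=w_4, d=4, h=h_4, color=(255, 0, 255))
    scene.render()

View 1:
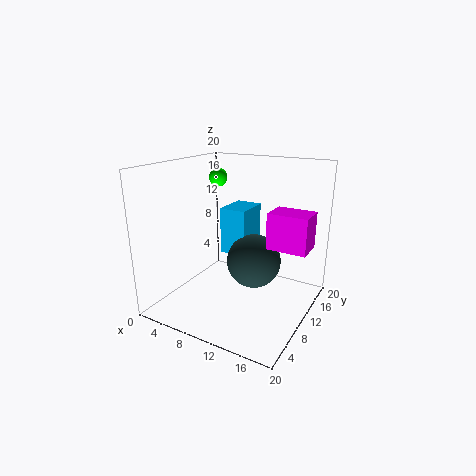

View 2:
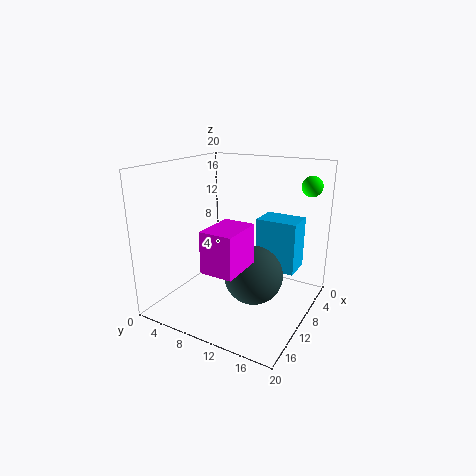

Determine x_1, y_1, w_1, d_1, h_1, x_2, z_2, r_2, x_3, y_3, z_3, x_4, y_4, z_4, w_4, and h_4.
x_1 = 5.5, y_1 = 12.5, w_1 = 4, d_1 = 5.5, h_1 = 7, x_2 = 2, z_2 = 16.5, r_2 = 1.5, x_3 = 11, y_3 = 13, z_3 = 5.5, x_4 = 14, y_4 = 10.5, z_4 = 9, w_4 = 5.5, h_4 = 5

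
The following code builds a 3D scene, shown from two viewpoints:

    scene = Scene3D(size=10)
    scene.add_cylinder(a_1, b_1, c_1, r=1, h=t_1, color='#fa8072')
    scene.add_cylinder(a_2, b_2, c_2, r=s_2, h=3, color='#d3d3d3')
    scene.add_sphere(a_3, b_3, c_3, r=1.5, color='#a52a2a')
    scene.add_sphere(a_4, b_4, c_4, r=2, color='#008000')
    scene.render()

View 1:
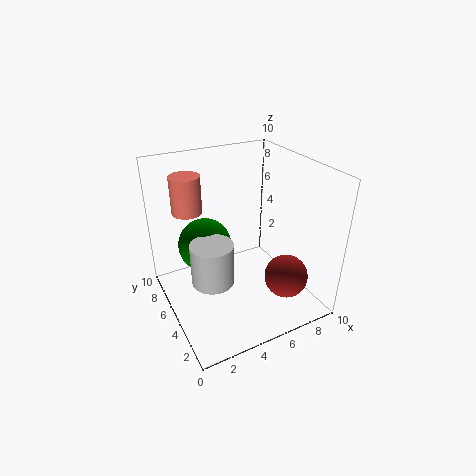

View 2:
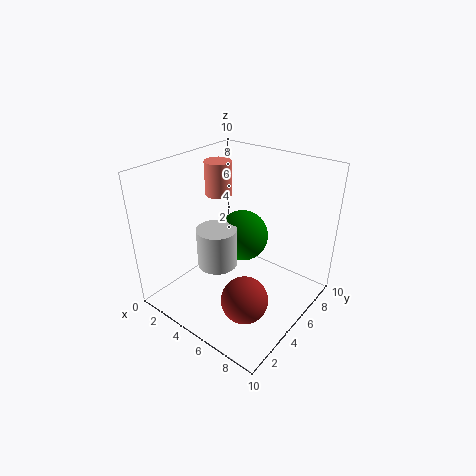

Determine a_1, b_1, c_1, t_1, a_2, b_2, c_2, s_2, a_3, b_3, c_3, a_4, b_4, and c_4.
a_1 = 2; b_1 = 6.5; c_1 = 7; t_1 = 2.5; a_2 = 3; b_2 = 5; c_2 = 2; s_2 = 1.5; a_3 = 7.5; b_3 = 2.5; c_3 = 2.5; a_4 = 3.5; b_4 = 7.5; c_4 = 3.5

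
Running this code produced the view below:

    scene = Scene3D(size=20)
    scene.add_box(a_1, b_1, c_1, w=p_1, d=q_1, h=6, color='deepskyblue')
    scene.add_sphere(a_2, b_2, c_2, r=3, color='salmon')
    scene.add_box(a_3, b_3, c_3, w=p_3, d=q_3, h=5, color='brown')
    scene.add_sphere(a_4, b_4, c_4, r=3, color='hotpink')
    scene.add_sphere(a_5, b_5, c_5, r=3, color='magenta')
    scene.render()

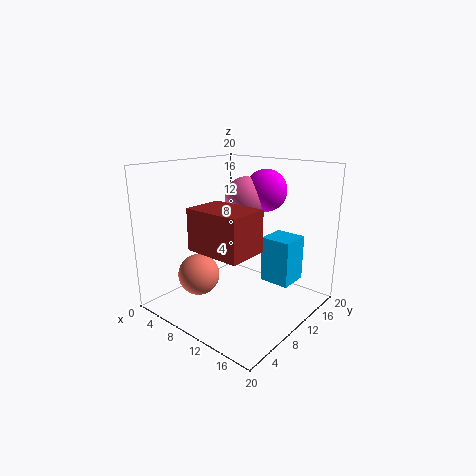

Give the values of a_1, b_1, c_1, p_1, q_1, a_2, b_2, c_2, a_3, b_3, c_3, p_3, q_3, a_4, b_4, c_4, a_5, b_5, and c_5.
a_1 = 14, b_1 = 10, c_1 = 5, p_1 = 4, q_1 = 4, a_2 = 5, b_2 = 7, c_2 = 4, a_3 = 10, b_3 = 1, c_3 = 11, p_3 = 7, q_3 = 5, a_4 = 9, b_4 = 13, c_4 = 15, a_5 = 11, b_5 = 15, c_5 = 16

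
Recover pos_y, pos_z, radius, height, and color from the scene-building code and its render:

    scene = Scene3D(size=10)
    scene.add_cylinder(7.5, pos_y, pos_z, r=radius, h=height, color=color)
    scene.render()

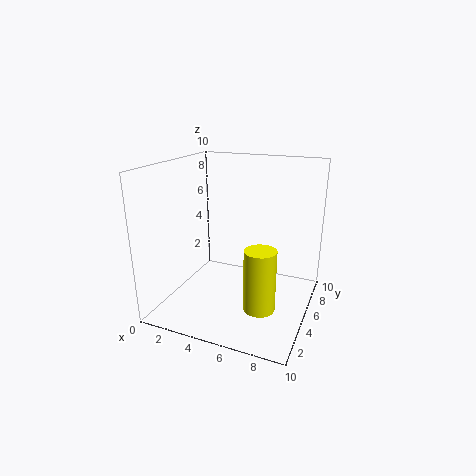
pos_y = 2.5; pos_z = 1.5; radius = 1; height = 4; color = 'yellow'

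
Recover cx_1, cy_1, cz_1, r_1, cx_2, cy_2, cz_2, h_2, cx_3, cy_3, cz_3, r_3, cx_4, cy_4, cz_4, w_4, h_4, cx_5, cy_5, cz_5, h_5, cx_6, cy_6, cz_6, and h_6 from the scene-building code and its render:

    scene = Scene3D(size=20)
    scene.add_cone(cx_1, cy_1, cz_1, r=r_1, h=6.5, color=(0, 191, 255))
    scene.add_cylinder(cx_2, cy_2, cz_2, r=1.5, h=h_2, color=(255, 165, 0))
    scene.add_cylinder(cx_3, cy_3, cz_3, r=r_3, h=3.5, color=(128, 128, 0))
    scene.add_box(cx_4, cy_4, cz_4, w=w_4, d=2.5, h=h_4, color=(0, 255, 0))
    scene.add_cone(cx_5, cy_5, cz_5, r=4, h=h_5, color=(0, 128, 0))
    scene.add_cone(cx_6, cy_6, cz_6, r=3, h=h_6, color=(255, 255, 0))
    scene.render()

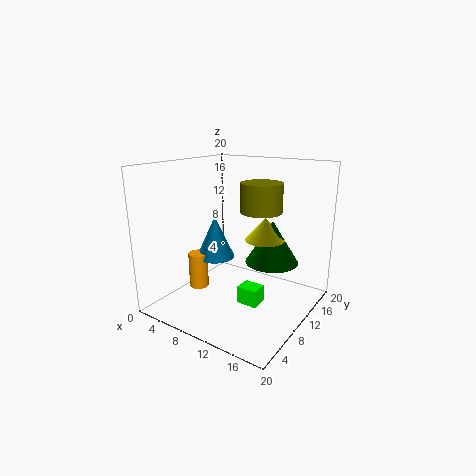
cx_1 = 4, cy_1 = 12.5, cz_1 = 5, r_1 = 3, cx_2 = 2.5, cy_2 = 10, cz_2 = 0.5, h_2 = 5.5, cx_3 = 15, cy_3 = 7.5, cz_3 = 15, r_3 = 2.5, cx_4 = 10.5, cy_4 = 9, cz_4 = 0.5, w_4 = 3, h_4 = 2.5, cx_5 = 12.5, cy_5 = 15.5, cz_5 = 5, h_5 = 6.5, cx_6 = 11.5, cy_6 = 15, cz_6 = 8.5, h_6 = 3.5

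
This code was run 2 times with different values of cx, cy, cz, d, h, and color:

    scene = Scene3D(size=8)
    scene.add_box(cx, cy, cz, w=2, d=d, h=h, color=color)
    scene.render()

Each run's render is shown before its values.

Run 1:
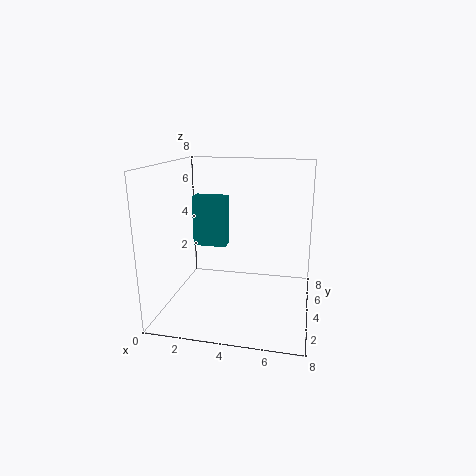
cx = 1; cy = 5; cz = 3; d = 1; h = 3; color = 'teal'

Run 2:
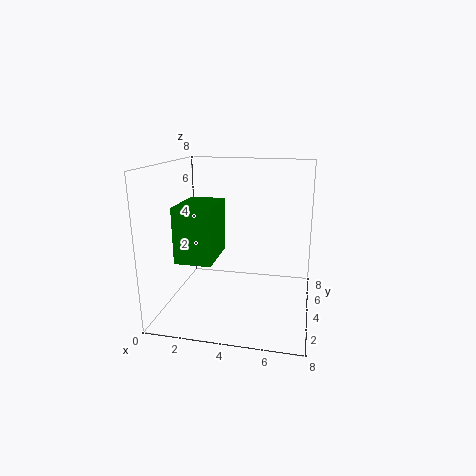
cx = 1; cy = 2; cz = 3; d = 3; h = 3; color = 'green'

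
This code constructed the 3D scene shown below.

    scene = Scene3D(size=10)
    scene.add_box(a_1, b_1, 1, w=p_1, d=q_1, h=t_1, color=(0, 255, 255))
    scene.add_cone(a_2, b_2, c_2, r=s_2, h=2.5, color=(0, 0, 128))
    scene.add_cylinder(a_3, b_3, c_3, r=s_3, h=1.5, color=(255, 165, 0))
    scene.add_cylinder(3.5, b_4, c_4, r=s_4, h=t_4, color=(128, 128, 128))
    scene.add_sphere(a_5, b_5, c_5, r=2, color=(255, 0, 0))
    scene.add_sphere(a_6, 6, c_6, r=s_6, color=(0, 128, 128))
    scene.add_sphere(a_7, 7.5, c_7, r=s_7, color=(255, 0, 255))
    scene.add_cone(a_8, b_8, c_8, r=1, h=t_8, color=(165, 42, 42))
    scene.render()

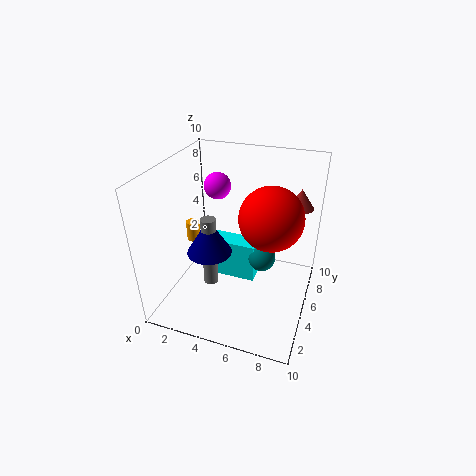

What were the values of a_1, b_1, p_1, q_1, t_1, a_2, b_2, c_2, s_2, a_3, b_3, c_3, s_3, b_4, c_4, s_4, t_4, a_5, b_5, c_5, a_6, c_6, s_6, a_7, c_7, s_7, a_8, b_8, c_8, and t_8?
a_1 = 2.5, b_1 = 5.5, p_1 = 3.5, q_1 = 1.5, t_1 = 3, a_2 = 3.5, b_2 = 3.5, c_2 = 4.5, s_2 = 1.5, a_3 = 1, b_3 = 6, c_3 = 3.5, s_3 = 0.5, b_4 = 3.5, c_4 = 2, s_4 = 0.5, t_4 = 5, a_5 = 7.5, b_5 = 4, c_5 = 7.5, a_6 = 6.5, c_6 = 3, s_6 = 1, a_7 = 2.5, c_7 = 7.5, s_7 = 1, a_8 = 8.5, b_8 = 9, c_8 = 6, t_8 = 1.5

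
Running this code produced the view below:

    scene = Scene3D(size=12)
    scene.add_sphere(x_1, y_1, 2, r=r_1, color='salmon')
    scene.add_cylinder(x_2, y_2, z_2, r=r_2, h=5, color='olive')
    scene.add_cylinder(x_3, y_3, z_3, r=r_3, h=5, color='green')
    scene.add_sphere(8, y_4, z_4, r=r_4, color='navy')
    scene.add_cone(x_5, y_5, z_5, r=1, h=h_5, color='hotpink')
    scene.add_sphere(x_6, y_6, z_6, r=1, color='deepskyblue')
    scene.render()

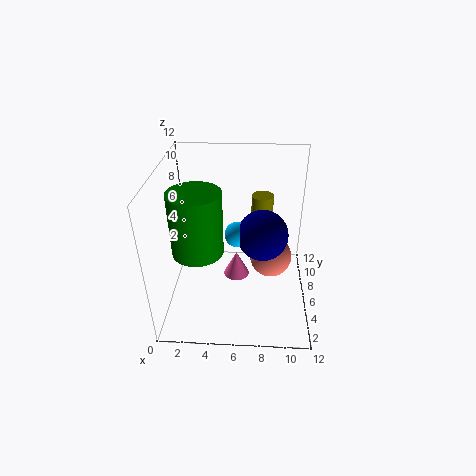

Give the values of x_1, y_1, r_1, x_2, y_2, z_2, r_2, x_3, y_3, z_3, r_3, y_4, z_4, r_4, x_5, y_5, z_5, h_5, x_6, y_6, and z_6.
x_1 = 9; y_1 = 9; r_1 = 2; x_2 = 8; y_2 = 10; z_2 = 3; r_2 = 1; x_3 = 3; y_3 = 4; z_3 = 6; r_3 = 2; y_4 = 5; z_4 = 7; r_4 = 2; x_5 = 6; y_5 = 4; z_5 = 4; h_5 = 2; x_6 = 6; y_6 = 5; z_6 = 7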